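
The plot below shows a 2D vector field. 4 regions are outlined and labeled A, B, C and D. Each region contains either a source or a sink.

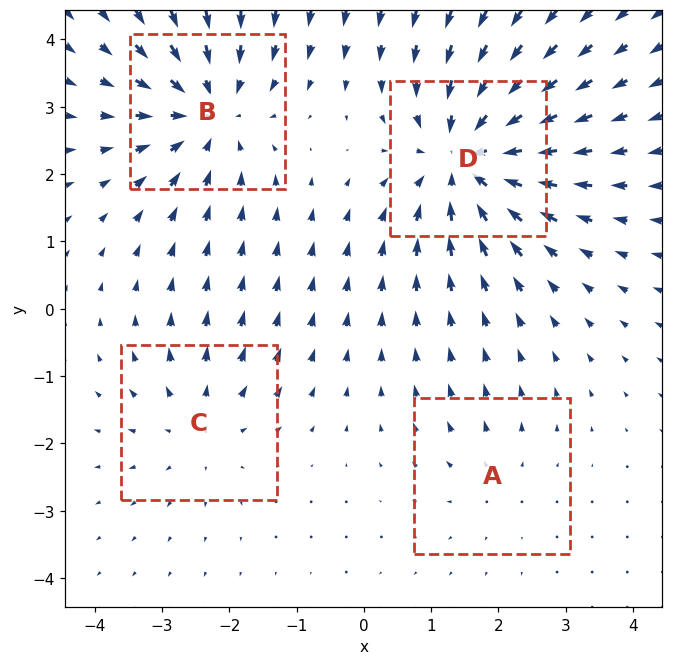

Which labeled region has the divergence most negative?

D

Divergence at each region's feature centre — A: about +2, B: about -5, C: about +3, D: about -7. Region D is most negative.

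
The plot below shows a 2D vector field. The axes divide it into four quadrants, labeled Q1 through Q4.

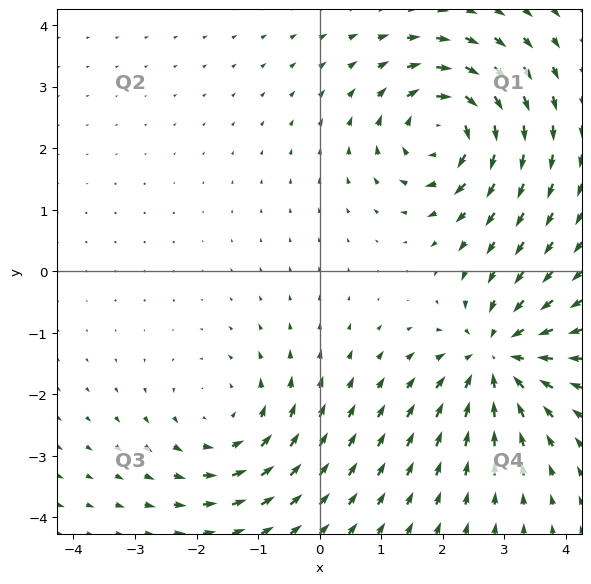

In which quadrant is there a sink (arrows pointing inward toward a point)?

The sink sits at approximately (2.9, -1.4), which lies in quadrant Q4. The divergence there is about -4, negative as expected for a sink.

Q4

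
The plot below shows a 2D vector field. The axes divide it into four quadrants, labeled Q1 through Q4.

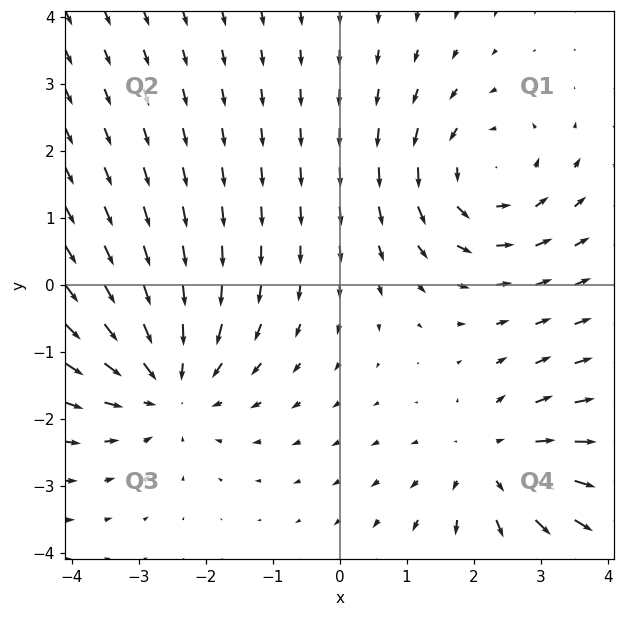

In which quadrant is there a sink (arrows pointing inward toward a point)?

The sink sits at approximately (-2.6, -1.5), which lies in quadrant Q3. The divergence there is about -3, negative as expected for a sink.

Q3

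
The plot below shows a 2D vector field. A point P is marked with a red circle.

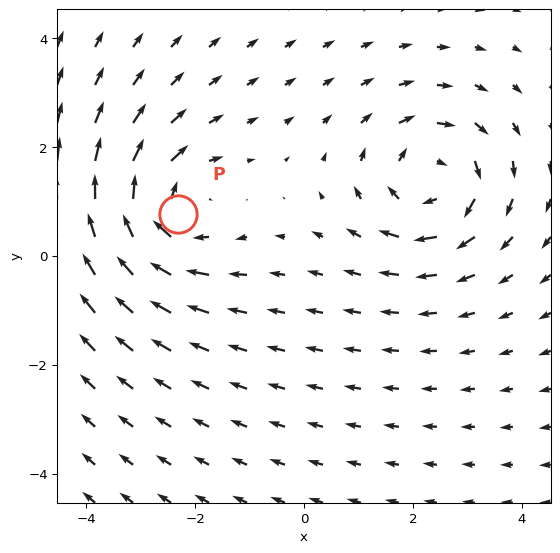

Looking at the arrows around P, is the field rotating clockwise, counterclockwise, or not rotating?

Near P at (-2.3, 0.8) the arrows circulate clockwise. The curl (z-component) there is about -4; negative curl means clockwise rotation.

clockwise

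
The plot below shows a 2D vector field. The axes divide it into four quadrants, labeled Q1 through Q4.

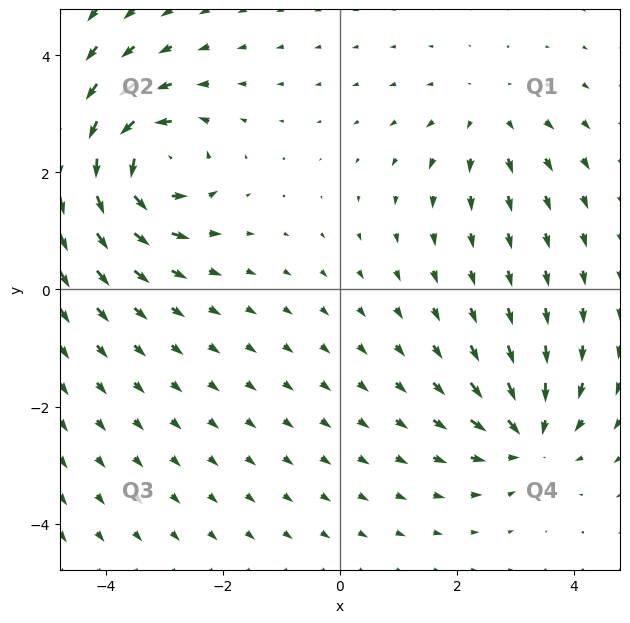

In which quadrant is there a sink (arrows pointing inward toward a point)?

Q4

The sink sits at approximately (3.2, -2.5), which lies in quadrant Q4. The divergence there is about -4, negative as expected for a sink.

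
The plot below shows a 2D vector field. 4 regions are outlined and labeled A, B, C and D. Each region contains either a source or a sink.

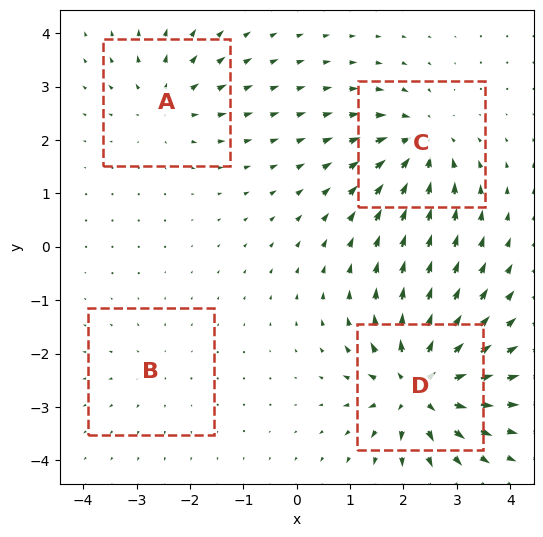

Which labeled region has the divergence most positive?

Divergence at each region's feature centre — A: about +4, B: about +2, C: about -6, D: about +9. Region D is most positive.

D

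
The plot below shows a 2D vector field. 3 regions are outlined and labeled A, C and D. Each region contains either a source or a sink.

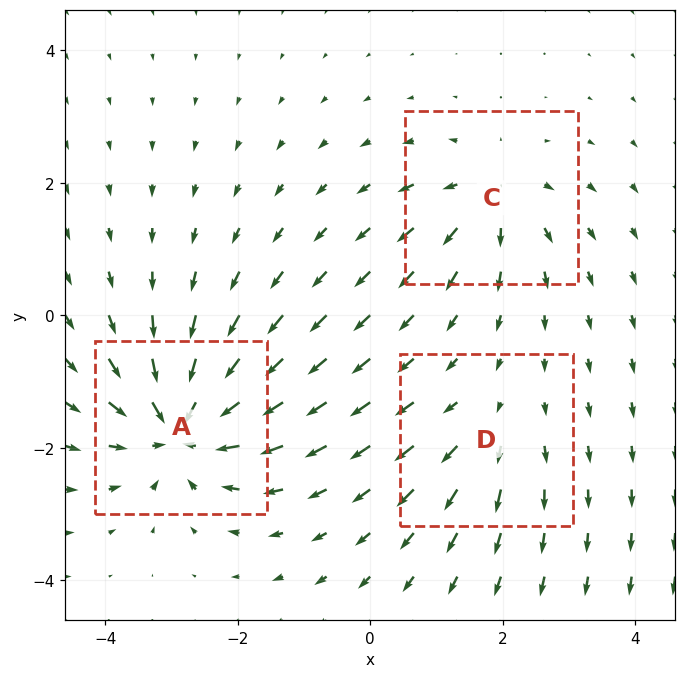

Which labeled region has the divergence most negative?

Divergence at each region's feature centre — A: about -6, C: about +4, D: about +2. Region A is most negative.

A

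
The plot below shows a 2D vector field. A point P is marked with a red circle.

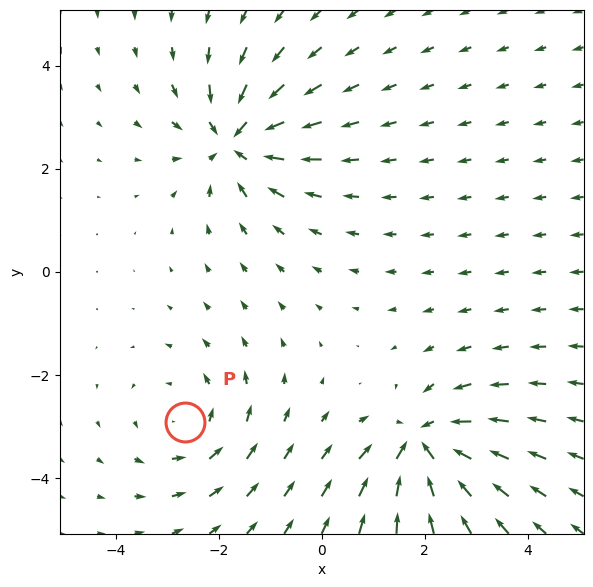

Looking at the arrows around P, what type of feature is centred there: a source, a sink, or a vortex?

At P (-2.6, -2.9) the arrows circulate counterclockwise. Divergence ≈0, curl about +3 — near-zero divergence with nonzero curl is a vortex.

vortex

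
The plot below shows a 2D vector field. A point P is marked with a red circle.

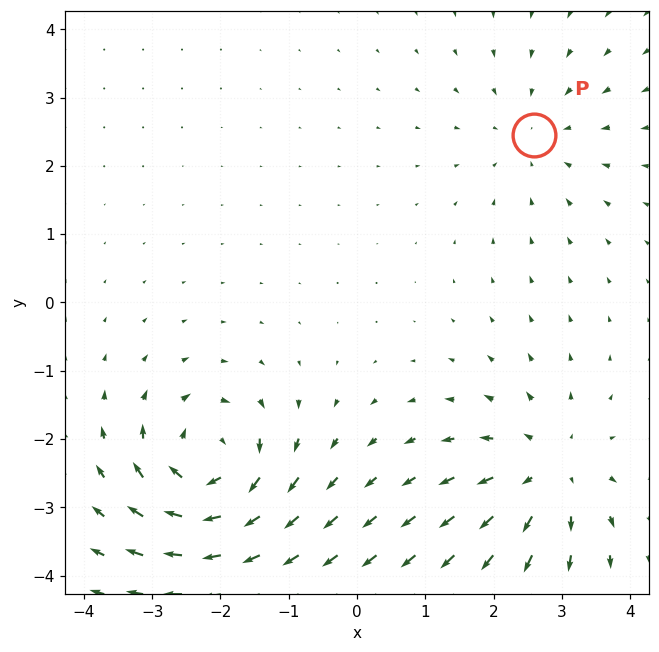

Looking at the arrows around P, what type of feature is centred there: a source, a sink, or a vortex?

At P (2.6, 2.4) the arrows converge inward. Divergence about -2, curl ≈0 — negative divergence with near-zero curl is a sink.

sink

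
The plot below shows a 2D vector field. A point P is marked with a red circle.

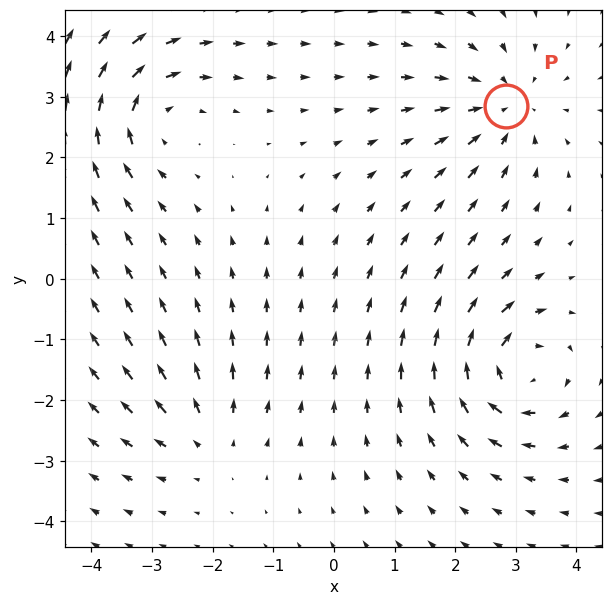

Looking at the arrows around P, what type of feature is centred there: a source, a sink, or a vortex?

At P (2.8, 2.8) the arrows converge inward. Divergence about -4, curl ≈0 — negative divergence with near-zero curl is a sink.

sink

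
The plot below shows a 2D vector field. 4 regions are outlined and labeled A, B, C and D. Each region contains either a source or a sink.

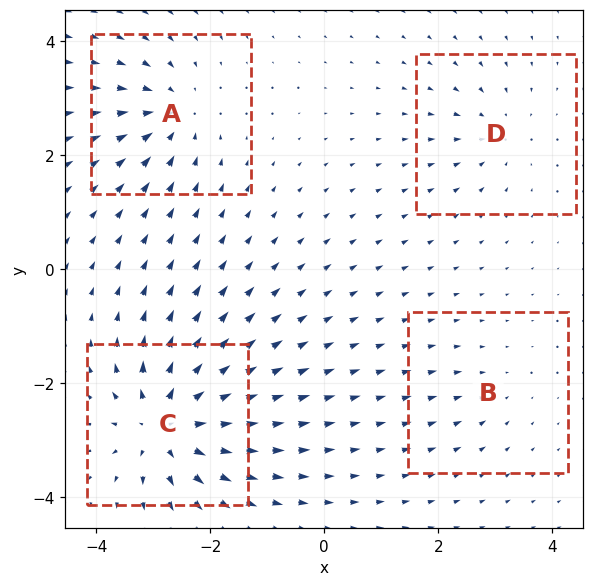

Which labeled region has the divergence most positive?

Divergence at each region's feature centre — A: about -6, B: about -2, C: about +9, D: about -4. Region C is most positive.

C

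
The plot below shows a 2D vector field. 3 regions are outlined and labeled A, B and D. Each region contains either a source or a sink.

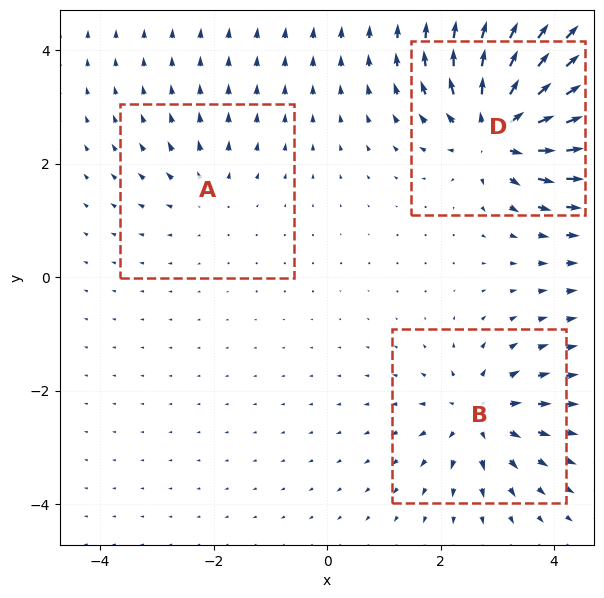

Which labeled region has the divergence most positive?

D

Divergence at each region's feature centre — A: about +2, B: about +4, D: about +7. Region D is most positive.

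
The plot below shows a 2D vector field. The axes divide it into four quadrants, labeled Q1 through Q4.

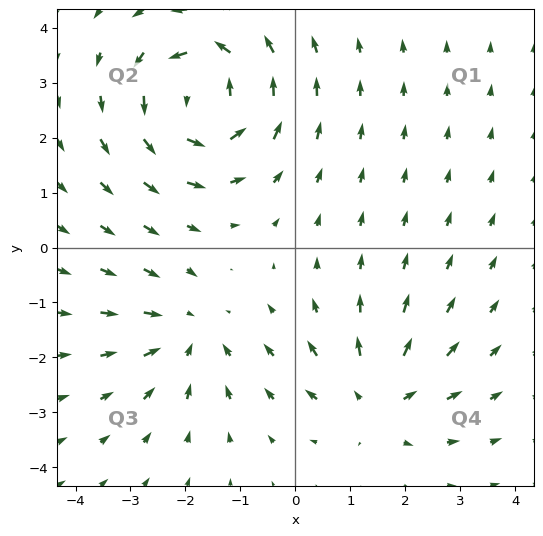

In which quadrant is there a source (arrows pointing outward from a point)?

The source sits at approximately (1.5, -2.8), which lies in quadrant Q4. The divergence there is about +3, positive as expected for a source.

Q4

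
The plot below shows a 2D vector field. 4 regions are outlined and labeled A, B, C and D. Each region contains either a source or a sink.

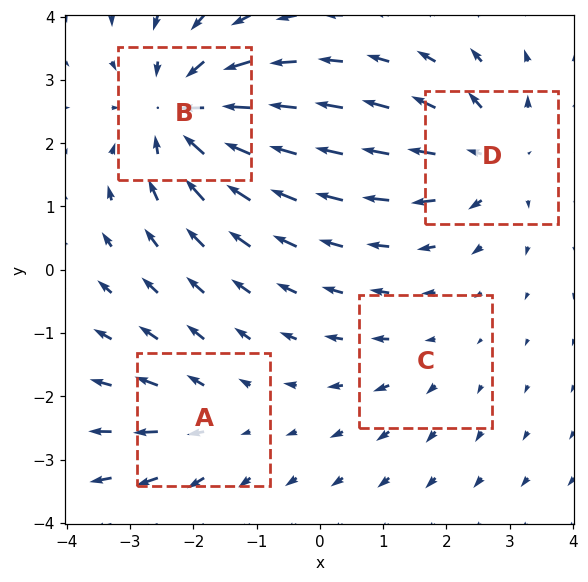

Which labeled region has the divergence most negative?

Divergence at each region's feature centre — A: about +3, B: about -6, C: about +2, D: about +5. Region B is most negative.

B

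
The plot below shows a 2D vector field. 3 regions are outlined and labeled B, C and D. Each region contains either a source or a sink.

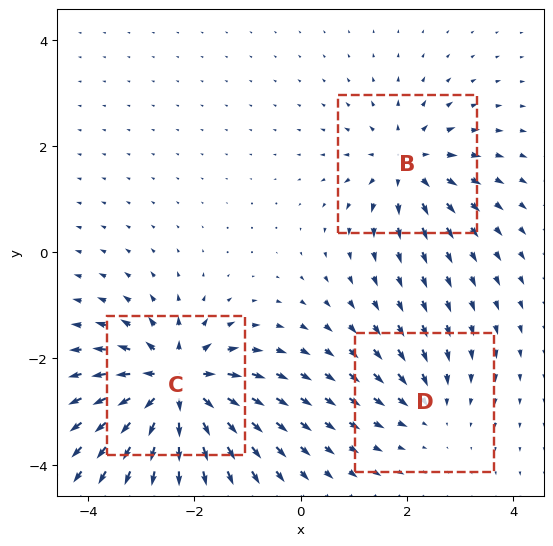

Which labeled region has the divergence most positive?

C

Divergence at each region's feature centre — B: about +4, C: about +6, D: about -2. Region C is most positive.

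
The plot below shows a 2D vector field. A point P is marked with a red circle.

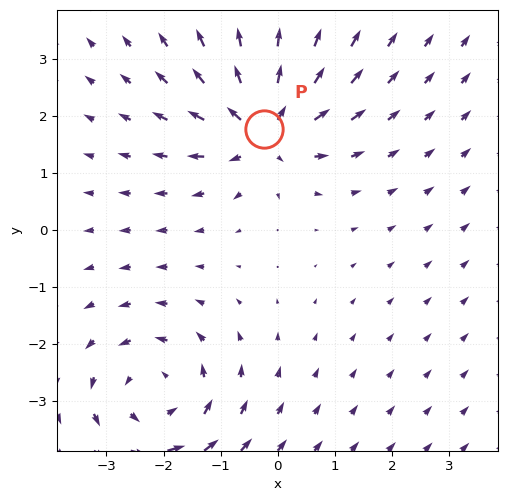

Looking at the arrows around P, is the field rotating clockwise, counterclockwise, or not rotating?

Near P at (-0.2, 1.8) the arrows show no circulation. The curl there is ≈0.

not rotating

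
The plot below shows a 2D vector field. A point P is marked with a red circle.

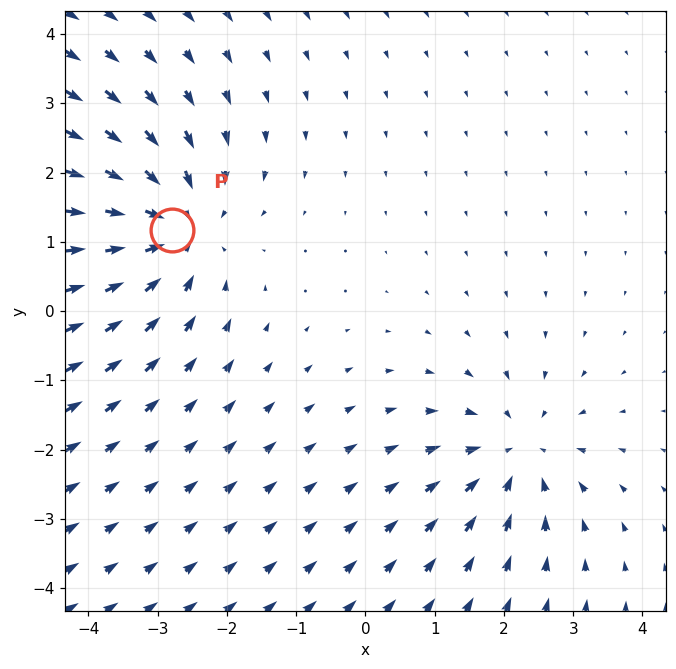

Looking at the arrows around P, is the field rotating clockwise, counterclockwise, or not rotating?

not rotating

Near P at (-2.8, 1.2) the arrows show no circulation. The curl there is ≈0.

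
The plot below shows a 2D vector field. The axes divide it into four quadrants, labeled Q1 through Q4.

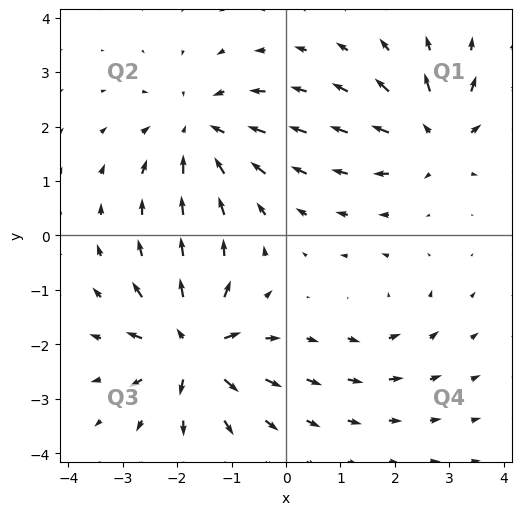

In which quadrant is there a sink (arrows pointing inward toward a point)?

The sink sits at approximately (-1.6, 1.9), which lies in quadrant Q2. The divergence there is about -4, negative as expected for a sink.

Q2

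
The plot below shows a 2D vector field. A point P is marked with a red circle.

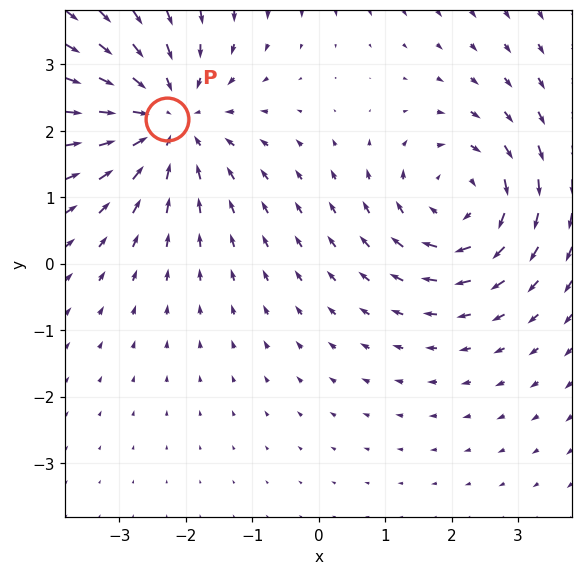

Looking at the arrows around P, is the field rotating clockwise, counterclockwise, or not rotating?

not rotating

Near P at (-2.3, 2.2) the arrows show no circulation. The curl there is ≈0.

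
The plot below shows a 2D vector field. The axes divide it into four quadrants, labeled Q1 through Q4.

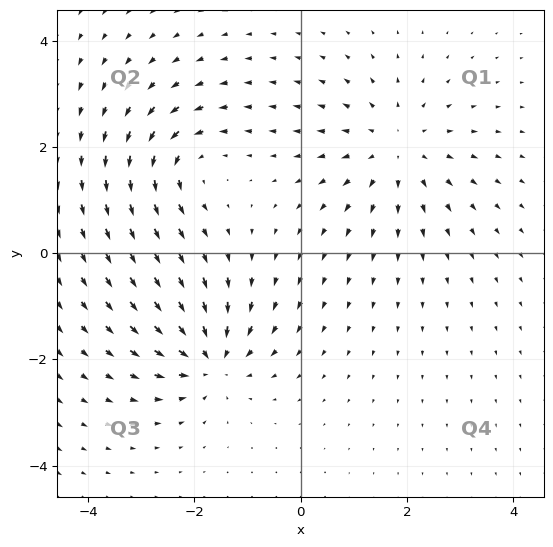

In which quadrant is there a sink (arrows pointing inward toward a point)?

The sink sits at approximately (-1.7, -2.0), which lies in quadrant Q3. The divergence there is about -6, negative as expected for a sink.

Q3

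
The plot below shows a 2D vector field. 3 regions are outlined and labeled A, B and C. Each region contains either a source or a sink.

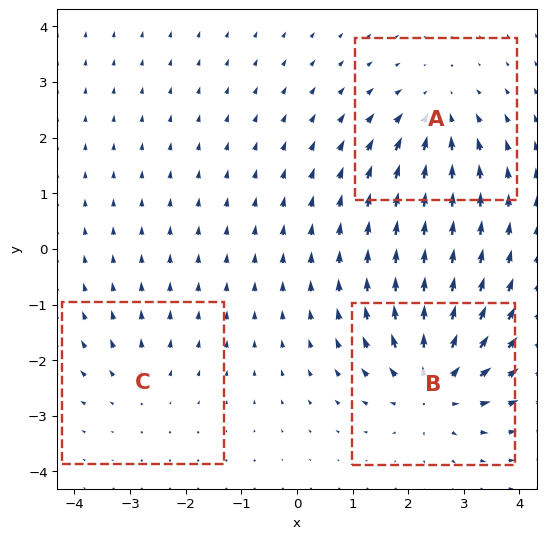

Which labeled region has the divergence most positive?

Divergence at each region's feature centre — A: about -3, B: about +5, C: about +2. Region B is most positive.

B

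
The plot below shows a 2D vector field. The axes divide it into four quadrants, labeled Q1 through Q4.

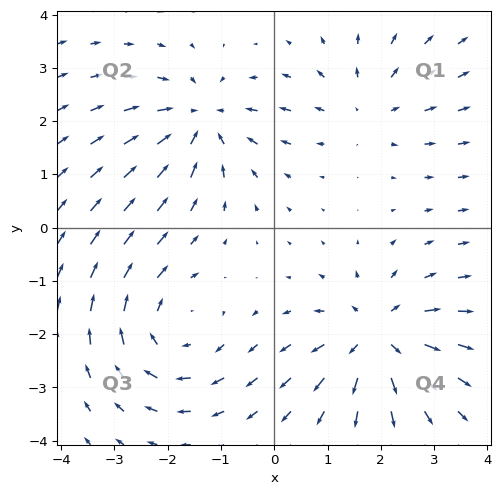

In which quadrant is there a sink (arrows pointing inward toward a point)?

The sink sits at approximately (-1.4, 2.0), which lies in quadrant Q2. The divergence there is about -5, negative as expected for a sink.

Q2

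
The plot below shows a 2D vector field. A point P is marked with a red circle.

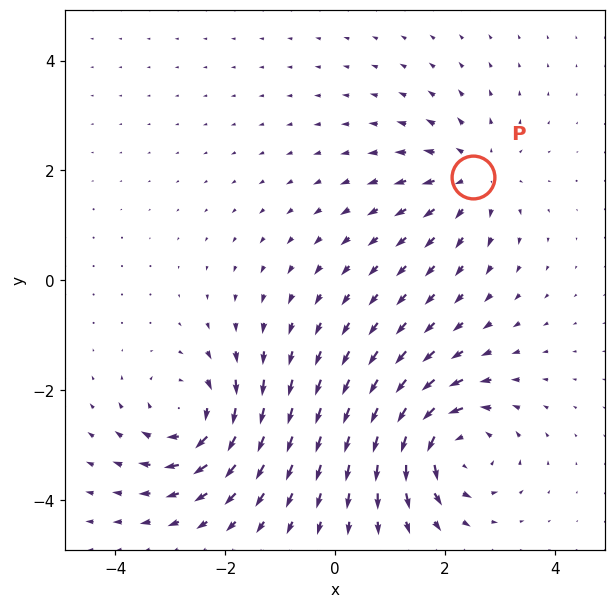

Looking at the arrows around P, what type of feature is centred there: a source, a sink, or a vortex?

At P (2.5, 1.9) the arrows spread outward. Divergence about +4, curl ≈0 — positive divergence with near-zero curl is a source.

source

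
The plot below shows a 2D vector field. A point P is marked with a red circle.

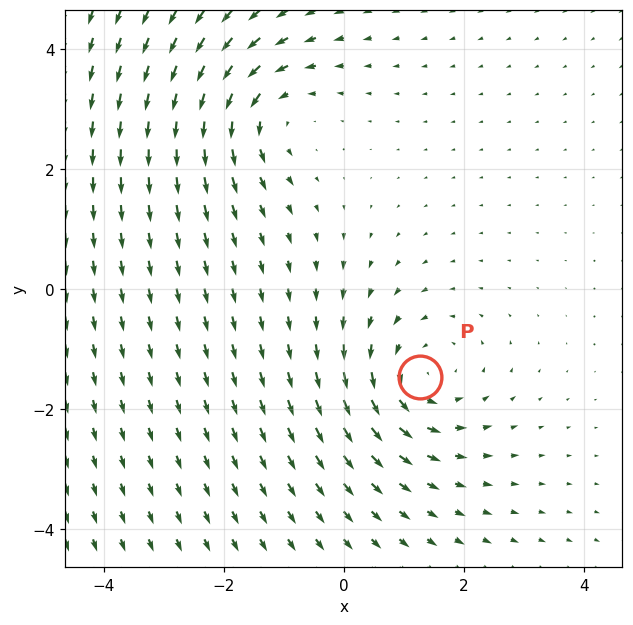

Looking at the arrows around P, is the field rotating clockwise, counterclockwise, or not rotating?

counterclockwise

Near P at (1.3, -1.5) the arrows circulate counterclockwise. The curl (z-component) there is about +3; positive curl means counterclockwise rotation.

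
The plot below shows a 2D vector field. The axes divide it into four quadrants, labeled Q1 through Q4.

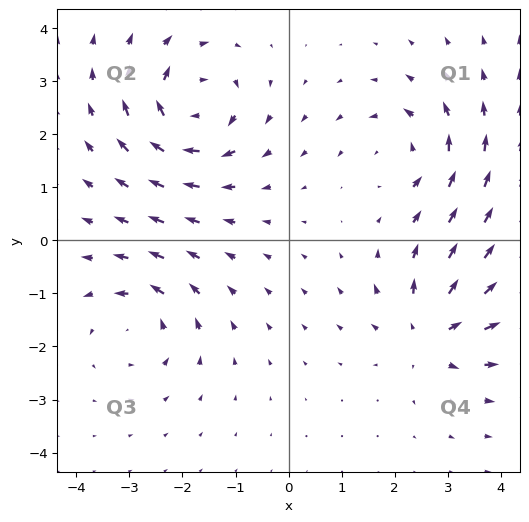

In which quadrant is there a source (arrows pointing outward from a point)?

The source sits at approximately (2.7, -1.7), which lies in quadrant Q4. The divergence there is about +5, positive as expected for a source.

Q4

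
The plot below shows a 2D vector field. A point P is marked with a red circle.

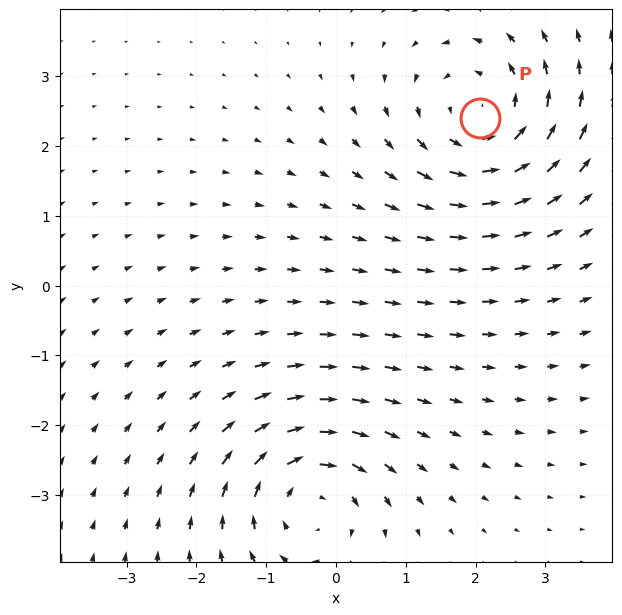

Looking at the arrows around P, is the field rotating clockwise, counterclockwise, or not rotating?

counterclockwise

Near P at (2.1, 2.4) the arrows circulate counterclockwise. The curl (z-component) there is about +4; positive curl means counterclockwise rotation.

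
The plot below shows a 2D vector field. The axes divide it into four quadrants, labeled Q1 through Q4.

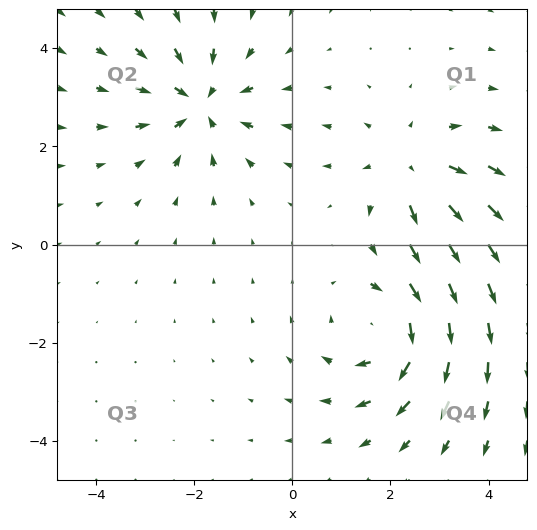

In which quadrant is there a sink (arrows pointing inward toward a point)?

The sink sits at approximately (-1.9, 2.9), which lies in quadrant Q2. The divergence there is about -4, negative as expected for a sink.

Q2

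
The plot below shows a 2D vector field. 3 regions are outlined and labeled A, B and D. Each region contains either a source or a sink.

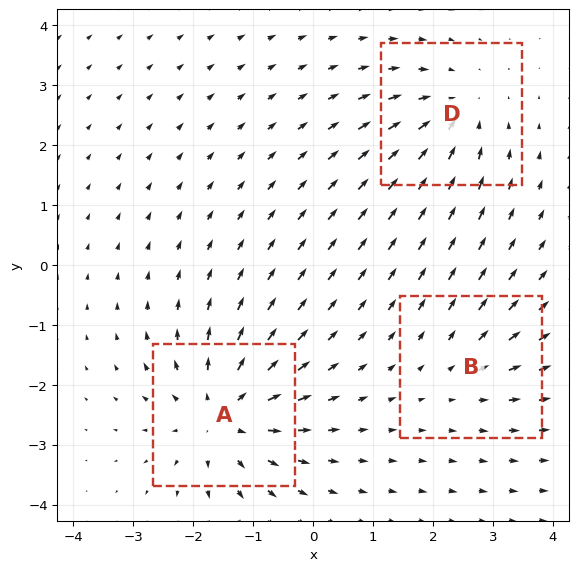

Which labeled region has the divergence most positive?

A

Divergence at each region's feature centre — A: about +5, B: about +2, D: about -3. Region A is most positive.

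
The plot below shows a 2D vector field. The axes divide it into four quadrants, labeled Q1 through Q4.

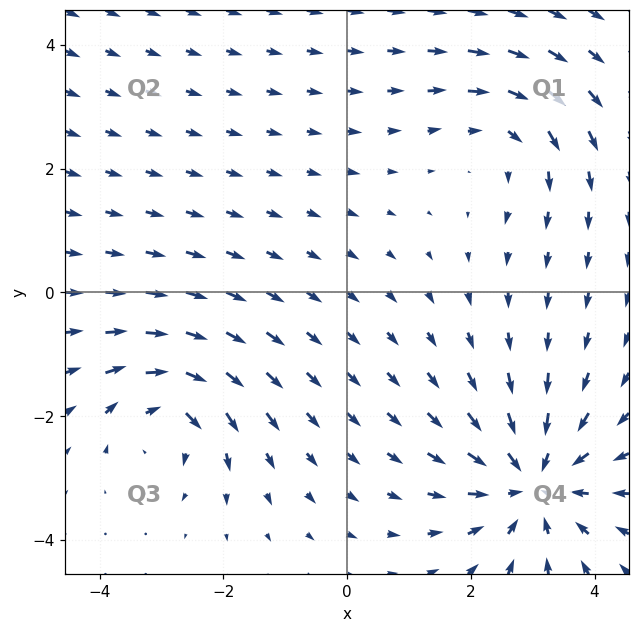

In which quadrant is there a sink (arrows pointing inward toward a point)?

The sink sits at approximately (3.0, -3.1), which lies in quadrant Q4. The divergence there is about -4, negative as expected for a sink.

Q4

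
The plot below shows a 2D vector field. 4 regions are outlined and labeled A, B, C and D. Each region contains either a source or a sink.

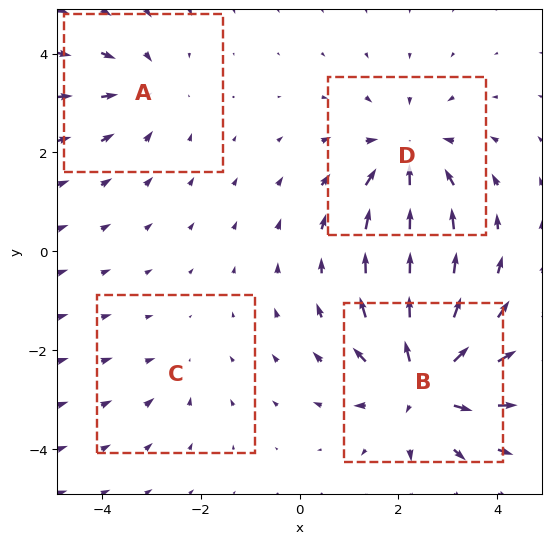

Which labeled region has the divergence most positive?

B

Divergence at each region's feature centre — A: about -3, B: about +6, C: about -2, D: about -5. Region B is most positive.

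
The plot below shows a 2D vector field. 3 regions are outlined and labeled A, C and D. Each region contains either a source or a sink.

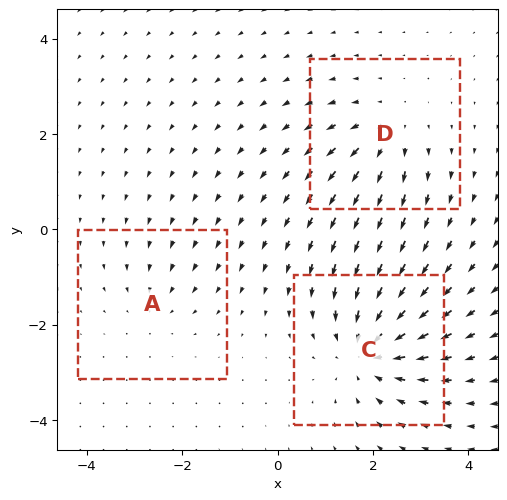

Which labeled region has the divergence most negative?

Divergence at each region's feature centre — A: about -2, C: about -5, D: about +3. Region C is most negative.

C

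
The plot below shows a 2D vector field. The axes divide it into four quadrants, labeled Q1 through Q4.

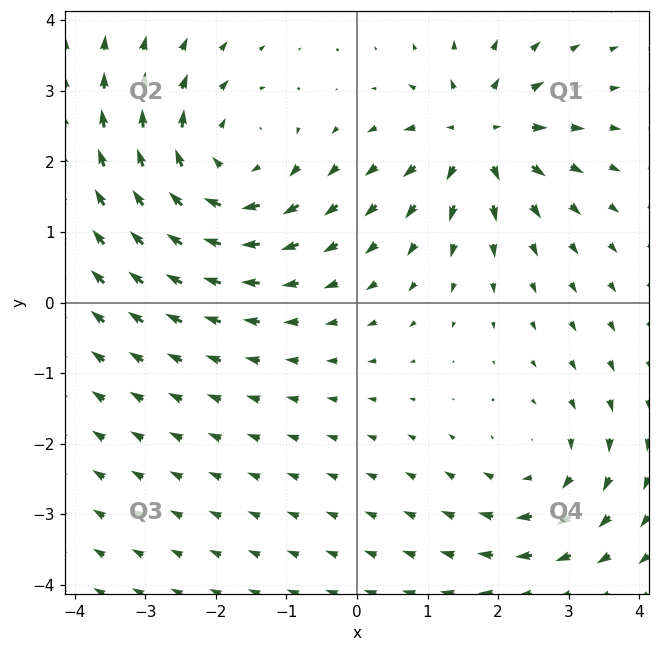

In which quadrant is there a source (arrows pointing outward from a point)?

The source sits at approximately (1.7, 2.3), which lies in quadrant Q1. The divergence there is about +4, positive as expected for a source.

Q1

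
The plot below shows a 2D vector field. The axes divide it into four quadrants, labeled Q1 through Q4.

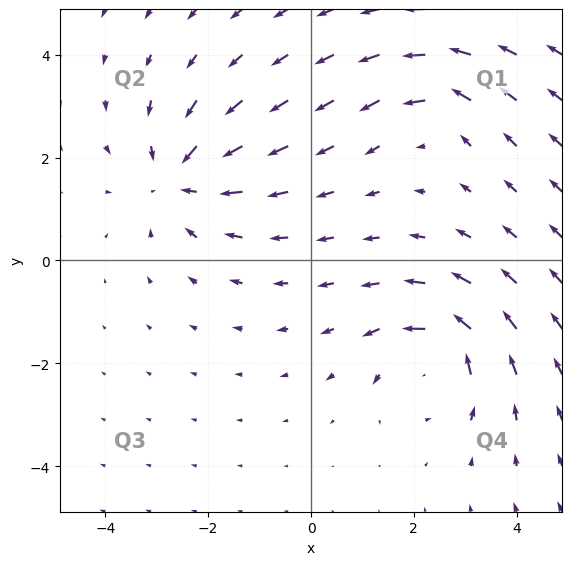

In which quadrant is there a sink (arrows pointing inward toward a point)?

The sink sits at approximately (-2.5, 1.6), which lies in quadrant Q2. The divergence there is about -4, negative as expected for a sink.

Q2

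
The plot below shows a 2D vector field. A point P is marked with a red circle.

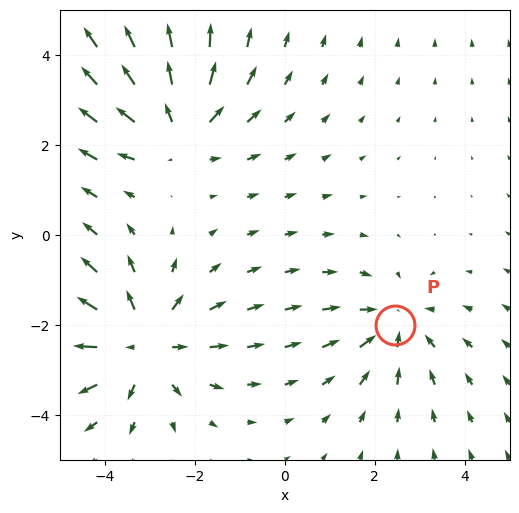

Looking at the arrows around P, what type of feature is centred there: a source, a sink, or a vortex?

At P (2.5, -2.0) the arrows converge inward. Divergence about -3, curl ≈0 — negative divergence with near-zero curl is a sink.

sink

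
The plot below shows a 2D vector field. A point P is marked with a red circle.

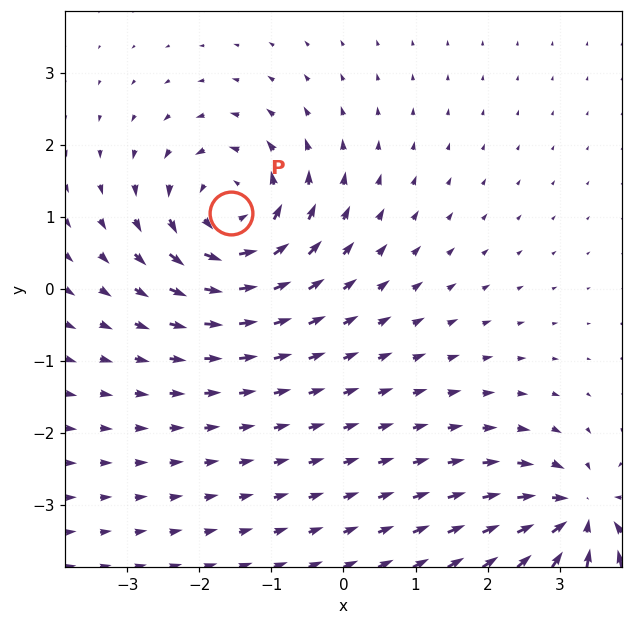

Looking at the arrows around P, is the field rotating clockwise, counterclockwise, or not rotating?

counterclockwise

Near P at (-1.6, 1.1) the arrows circulate counterclockwise. The curl (z-component) there is about +4; positive curl means counterclockwise rotation.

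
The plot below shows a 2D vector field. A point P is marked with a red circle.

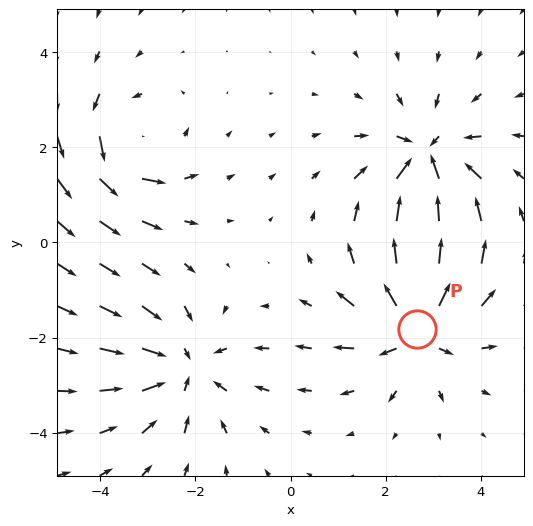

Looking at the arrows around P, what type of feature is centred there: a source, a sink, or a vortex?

source

At P (2.7, -1.8) the arrows spread outward. Divergence about +7, curl ≈0 — positive divergence with near-zero curl is a source.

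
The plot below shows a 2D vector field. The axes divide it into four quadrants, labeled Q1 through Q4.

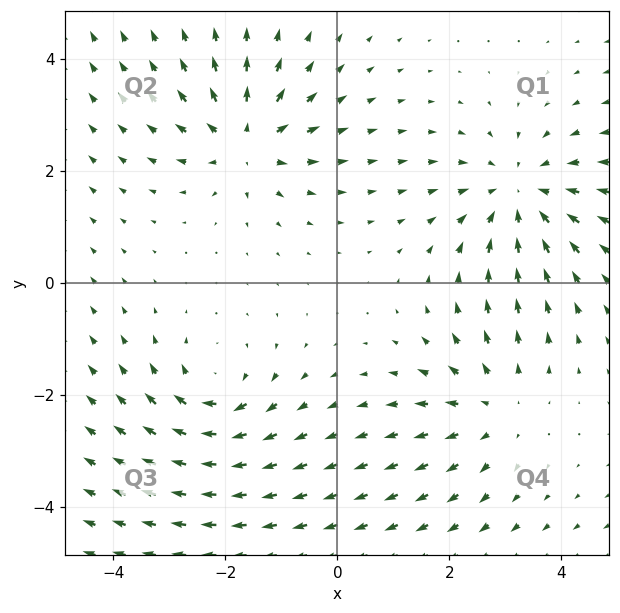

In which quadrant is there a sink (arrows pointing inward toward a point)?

The sink sits at approximately (3.3, 1.6), which lies in quadrant Q1. The divergence there is about -3, negative as expected for a sink.

Q1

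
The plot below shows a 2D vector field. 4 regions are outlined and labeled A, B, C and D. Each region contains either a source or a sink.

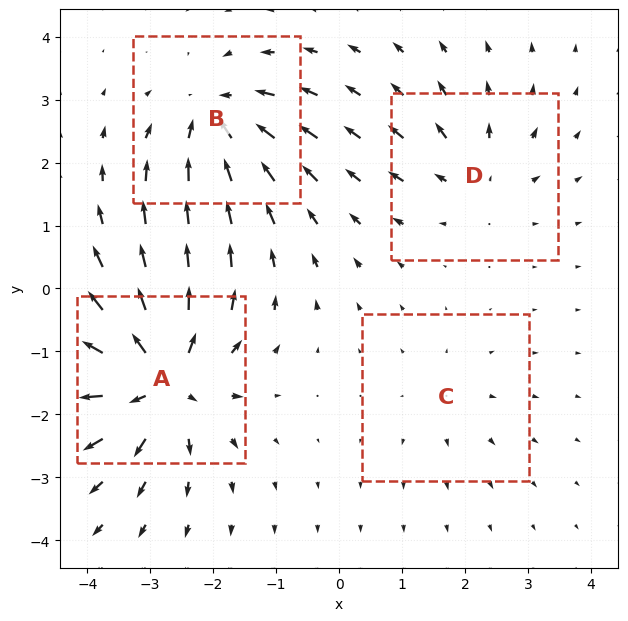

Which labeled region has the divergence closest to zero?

Divergence at each region's feature centre — A: about +8, B: about -6, C: about +2, D: about +4. Region C is closest to zero.

C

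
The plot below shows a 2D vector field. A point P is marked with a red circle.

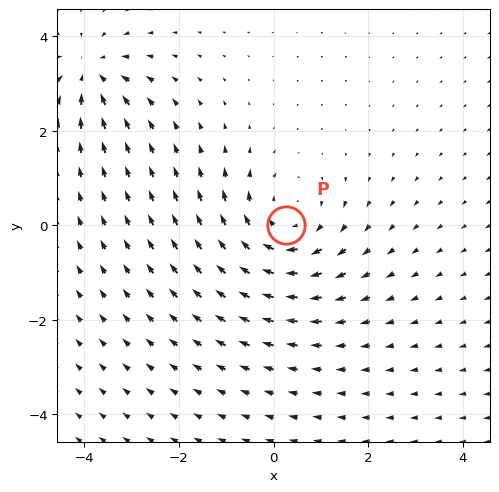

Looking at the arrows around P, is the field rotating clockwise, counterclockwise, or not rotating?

Near P at (0.3, 0.0) the arrows circulate clockwise. The curl (z-component) there is about -3; negative curl means clockwise rotation.

clockwise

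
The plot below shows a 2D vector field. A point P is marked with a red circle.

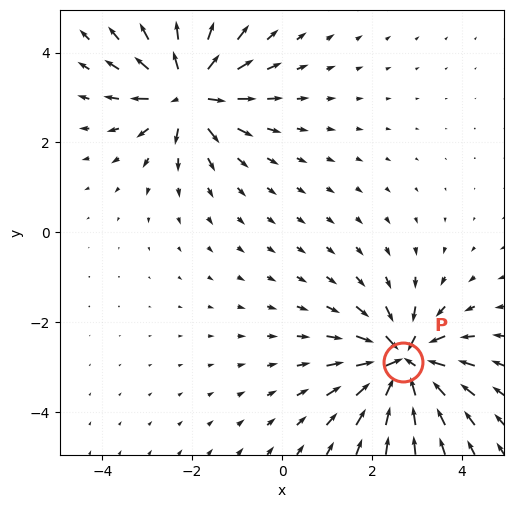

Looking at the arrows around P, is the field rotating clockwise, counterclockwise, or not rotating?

not rotating

Near P at (2.7, -2.9) the arrows show no circulation. The curl there is ≈0.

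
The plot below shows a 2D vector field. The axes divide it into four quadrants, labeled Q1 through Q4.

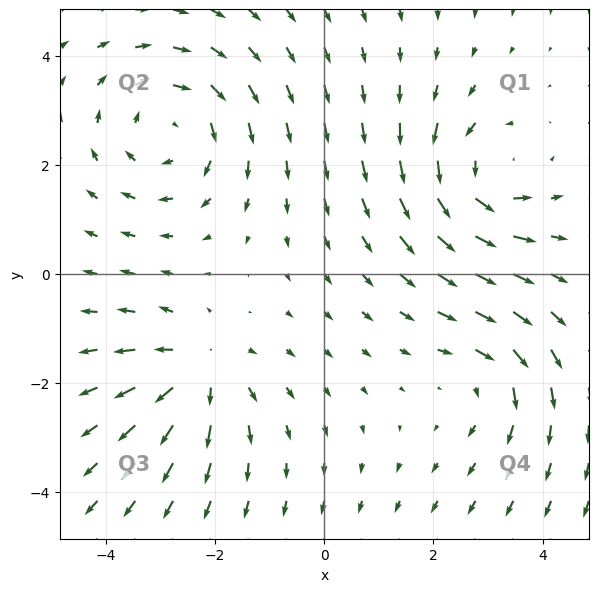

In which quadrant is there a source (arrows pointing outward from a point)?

The source sits at approximately (-2.3, -1.7), which lies in quadrant Q3. The divergence there is about +4, positive as expected for a source.

Q3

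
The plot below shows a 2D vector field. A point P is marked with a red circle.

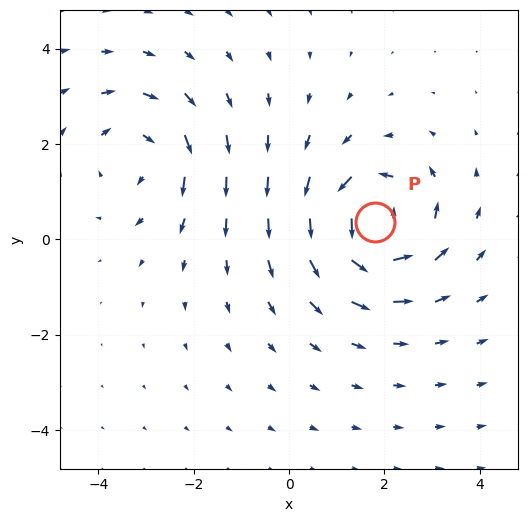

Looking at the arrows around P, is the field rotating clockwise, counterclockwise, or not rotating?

counterclockwise

Near P at (1.8, 0.4) the arrows circulate counterclockwise. The curl (z-component) there is about +4; positive curl means counterclockwise rotation.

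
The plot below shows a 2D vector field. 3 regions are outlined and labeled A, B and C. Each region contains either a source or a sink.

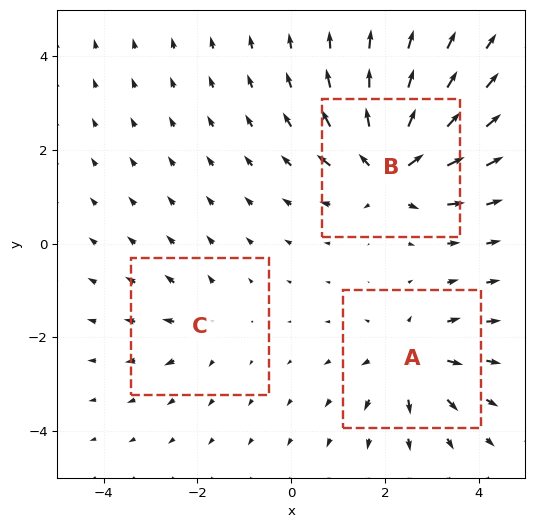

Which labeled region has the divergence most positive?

B

Divergence at each region's feature centre — A: about +4, B: about +5, C: about +2. Region B is most positive.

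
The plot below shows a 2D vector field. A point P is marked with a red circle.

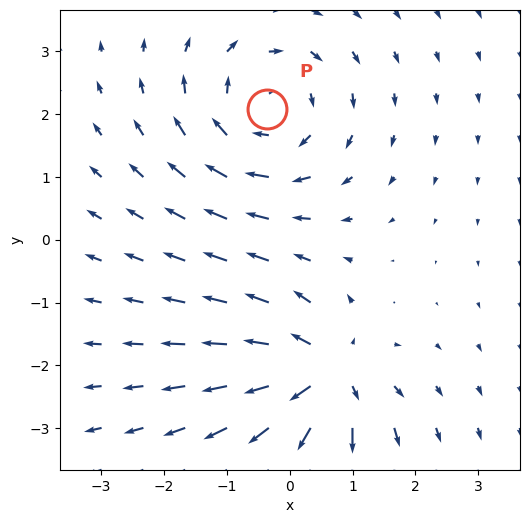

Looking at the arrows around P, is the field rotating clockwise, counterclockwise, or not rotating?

Near P at (-0.4, 2.1) the arrows circulate clockwise. The curl (z-component) there is about -4; negative curl means clockwise rotation.

clockwise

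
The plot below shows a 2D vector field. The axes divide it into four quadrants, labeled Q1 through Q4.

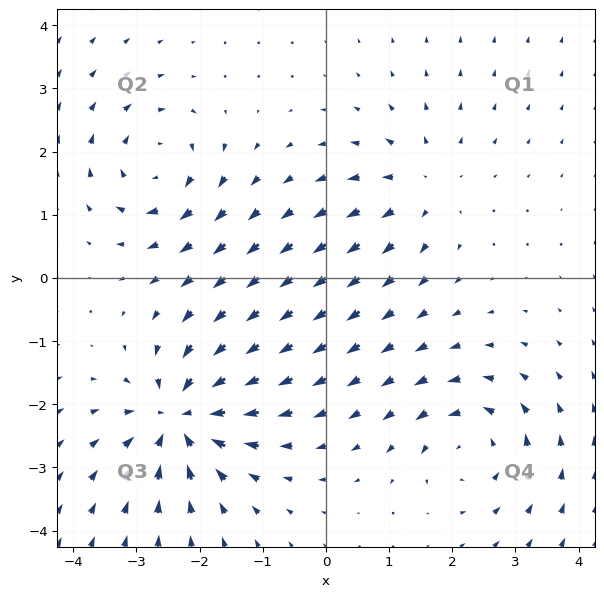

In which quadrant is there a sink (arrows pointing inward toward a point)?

The sink sits at approximately (-2.3, -2.2), which lies in quadrant Q3. The divergence there is about -6, negative as expected for a sink.

Q3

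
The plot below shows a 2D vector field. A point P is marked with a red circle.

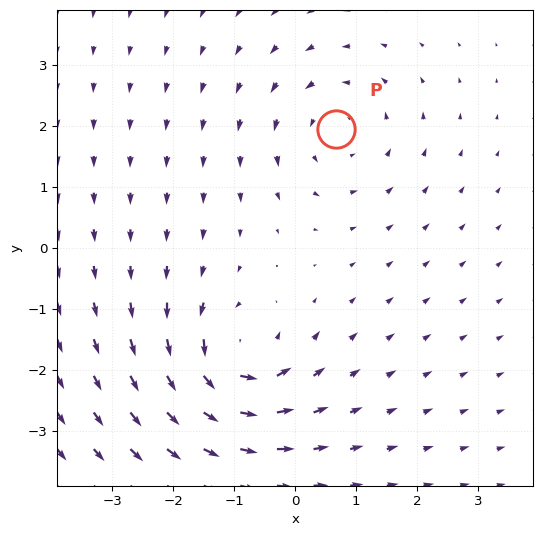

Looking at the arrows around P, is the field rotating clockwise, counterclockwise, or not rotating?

counterclockwise

Near P at (0.7, 1.9) the arrows circulate counterclockwise. The curl (z-component) there is about +3; positive curl means counterclockwise rotation.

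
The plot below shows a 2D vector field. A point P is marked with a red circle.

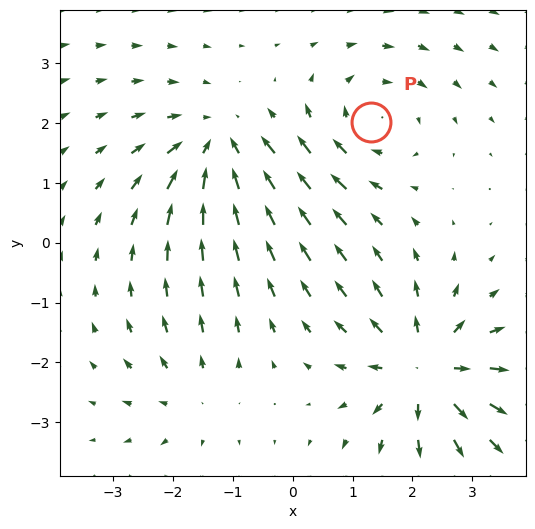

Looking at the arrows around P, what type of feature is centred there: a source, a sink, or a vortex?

At P (1.3, 2.0) the arrows circulate clockwise. Divergence ≈0, curl about -3 — near-zero divergence with nonzero curl is a vortex.

vortex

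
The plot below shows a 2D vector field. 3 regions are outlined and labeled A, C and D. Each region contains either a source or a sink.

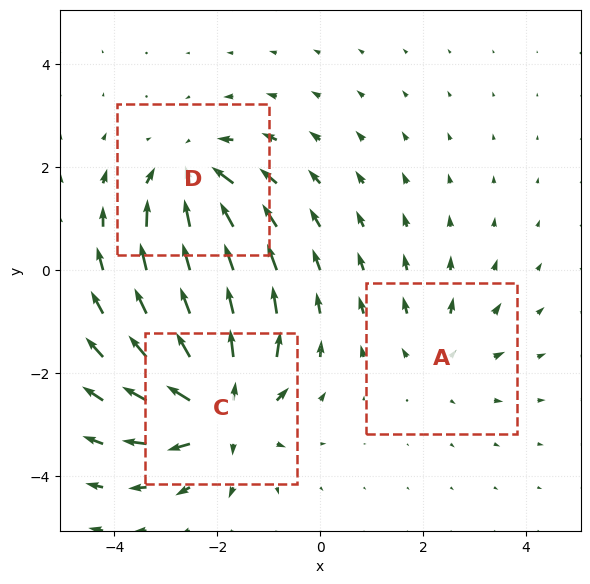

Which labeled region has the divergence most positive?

C

Divergence at each region's feature centre — A: about +2, C: about +5, D: about -4. Region C is most positive.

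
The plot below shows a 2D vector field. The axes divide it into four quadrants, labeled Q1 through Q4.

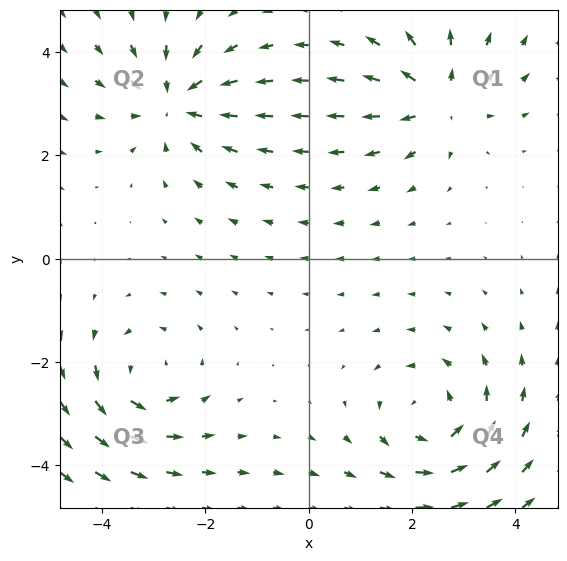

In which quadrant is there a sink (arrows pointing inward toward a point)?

The sink sits at approximately (-2.6, 3.0), which lies in quadrant Q2. The divergence there is about -5, negative as expected for a sink.

Q2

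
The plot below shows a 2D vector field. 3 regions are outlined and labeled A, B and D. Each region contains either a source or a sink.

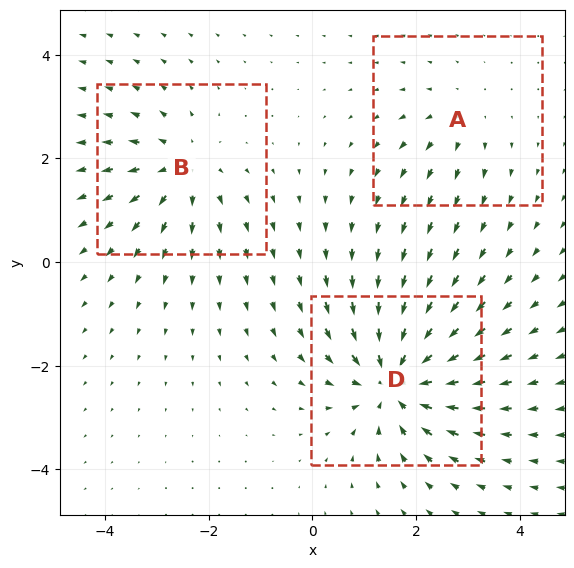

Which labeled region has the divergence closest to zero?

Divergence at each region's feature centre — A: about +2, B: about +3, D: about -5. Region A is closest to zero.

A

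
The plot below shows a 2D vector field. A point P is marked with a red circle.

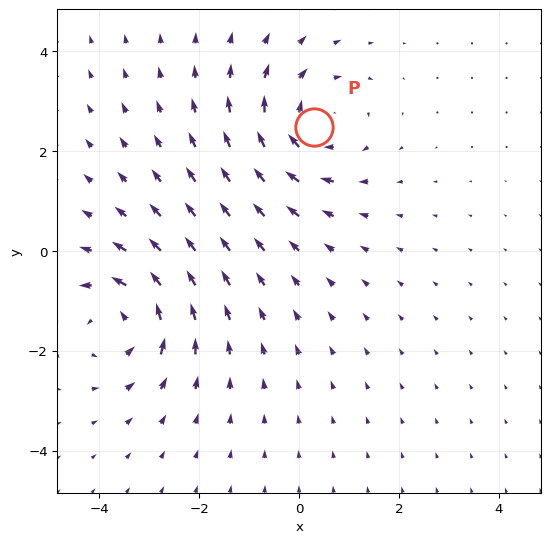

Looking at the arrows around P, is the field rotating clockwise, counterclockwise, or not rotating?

Near P at (0.3, 2.5) the arrows circulate clockwise. The curl (z-component) there is about -4; negative curl means clockwise rotation.

clockwise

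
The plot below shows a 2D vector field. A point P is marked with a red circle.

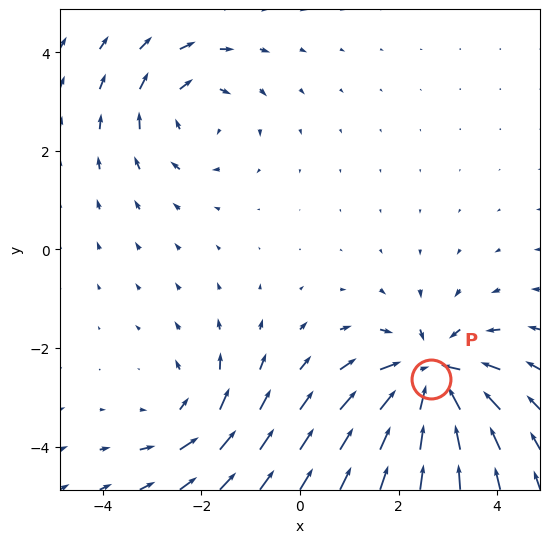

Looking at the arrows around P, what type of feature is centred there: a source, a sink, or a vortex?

sink

At P (2.7, -2.6) the arrows converge inward. Divergence about -5, curl ≈0 — negative divergence with near-zero curl is a sink.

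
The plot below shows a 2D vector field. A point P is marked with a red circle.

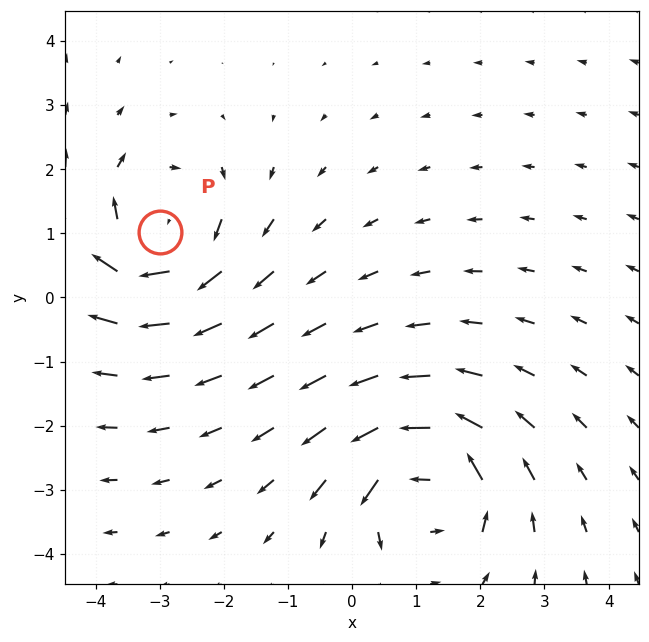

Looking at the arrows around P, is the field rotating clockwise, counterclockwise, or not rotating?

clockwise

Near P at (-3.0, 1.0) the arrows circulate clockwise. The curl (z-component) there is about -4; negative curl means clockwise rotation.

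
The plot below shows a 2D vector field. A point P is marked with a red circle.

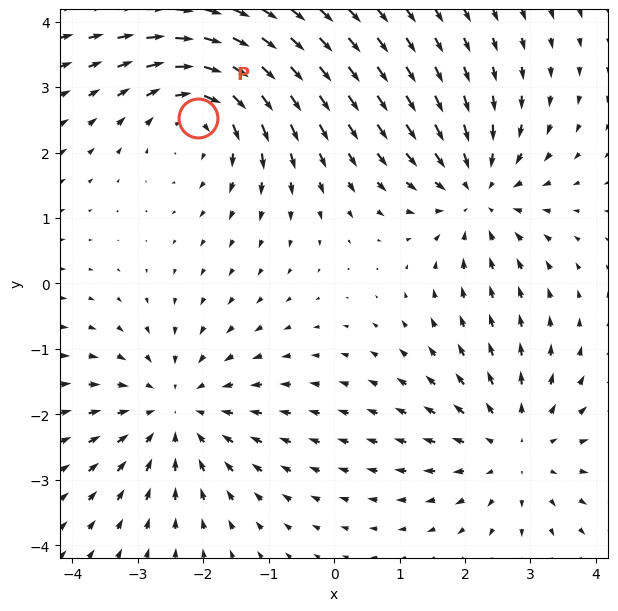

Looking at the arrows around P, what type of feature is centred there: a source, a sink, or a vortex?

At P (-2.1, 2.5) the arrows circulate clockwise. Divergence ≈0, curl about -4 — near-zero divergence with nonzero curl is a vortex.

vortex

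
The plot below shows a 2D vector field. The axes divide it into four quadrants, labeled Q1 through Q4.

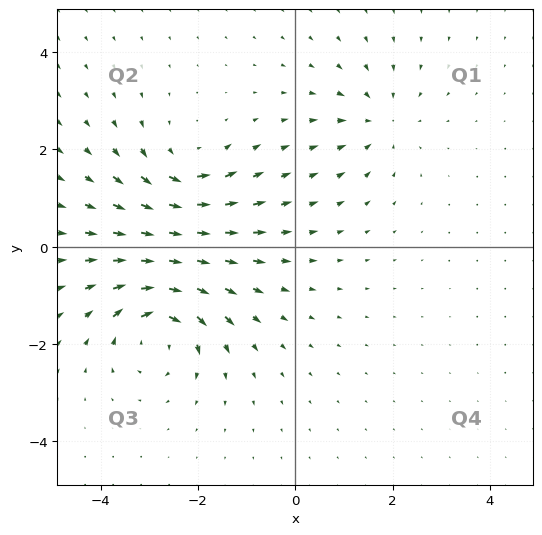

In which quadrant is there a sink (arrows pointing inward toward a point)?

The sink sits at approximately (1.7, 2.6), which lies in quadrant Q1. The divergence there is about -3, negative as expected for a sink.

Q1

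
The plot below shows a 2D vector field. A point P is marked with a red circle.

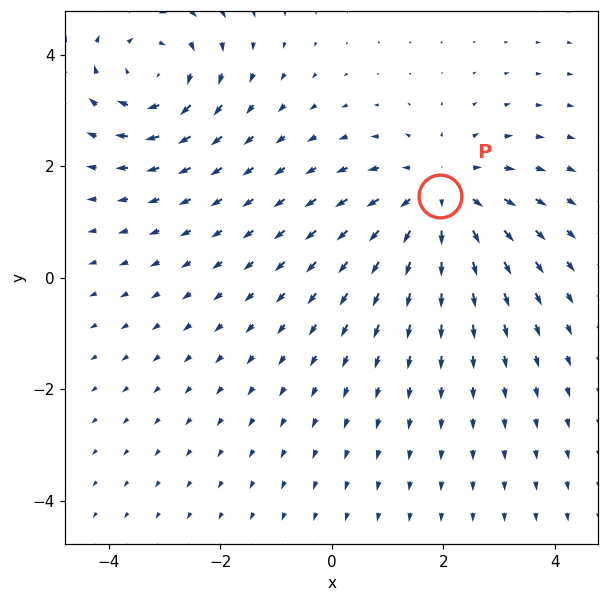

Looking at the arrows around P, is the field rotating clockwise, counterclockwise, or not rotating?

not rotating

Near P at (1.9, 1.5) the arrows show no circulation. The curl there is ≈0.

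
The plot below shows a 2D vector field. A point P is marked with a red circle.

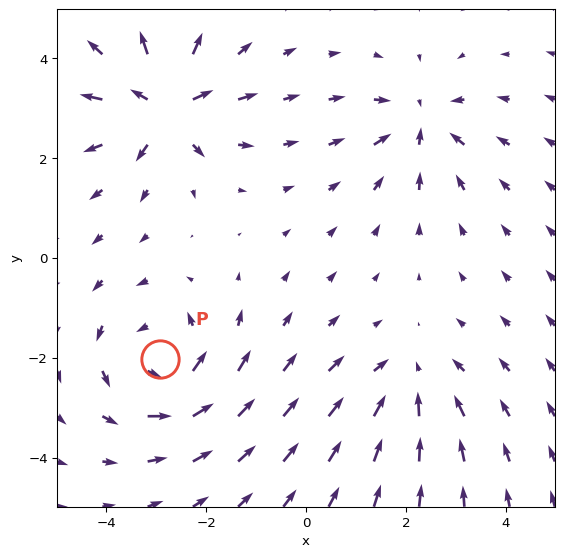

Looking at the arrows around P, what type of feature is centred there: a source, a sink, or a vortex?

vortex

At P (-2.9, -2.0) the arrows circulate counterclockwise. Divergence ≈0, curl about +5 — near-zero divergence with nonzero curl is a vortex.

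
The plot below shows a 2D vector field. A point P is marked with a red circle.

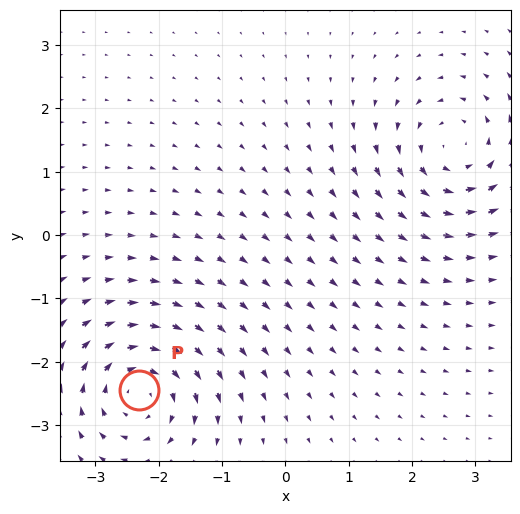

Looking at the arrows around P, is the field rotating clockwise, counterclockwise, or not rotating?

clockwise

Near P at (-2.3, -2.5) the arrows circulate clockwise. The curl (z-component) there is about -6; negative curl means clockwise rotation.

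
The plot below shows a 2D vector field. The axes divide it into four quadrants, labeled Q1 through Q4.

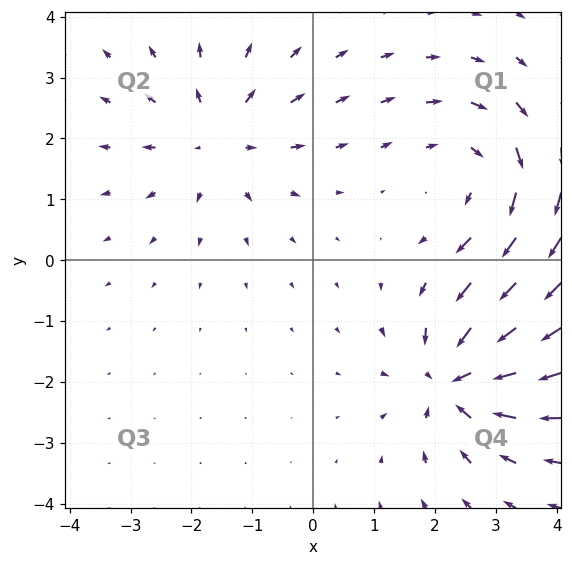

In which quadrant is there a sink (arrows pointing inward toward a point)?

The sink sits at approximately (2.4, -2.0), which lies in quadrant Q4. The divergence there is about -6, negative as expected for a sink.

Q4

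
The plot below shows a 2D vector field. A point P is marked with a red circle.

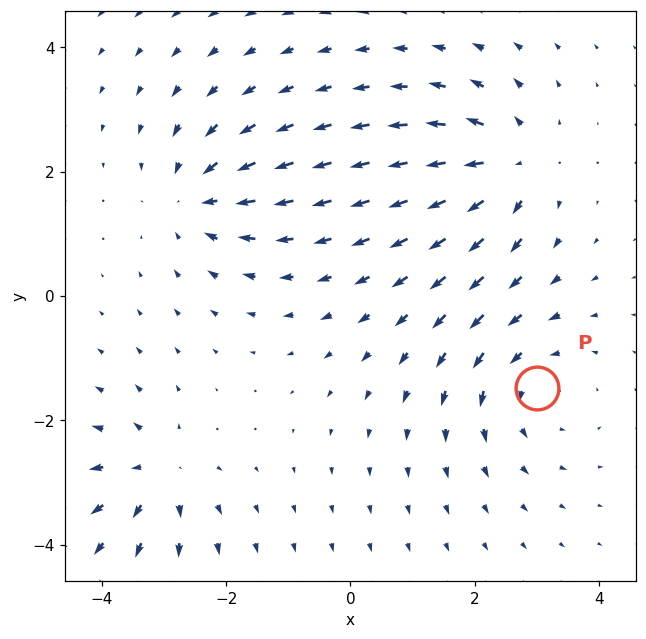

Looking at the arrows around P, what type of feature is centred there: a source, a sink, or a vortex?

vortex

At P (3.0, -1.5) the arrows circulate counterclockwise. Divergence ≈0, curl about +4 — near-zero divergence with nonzero curl is a vortex.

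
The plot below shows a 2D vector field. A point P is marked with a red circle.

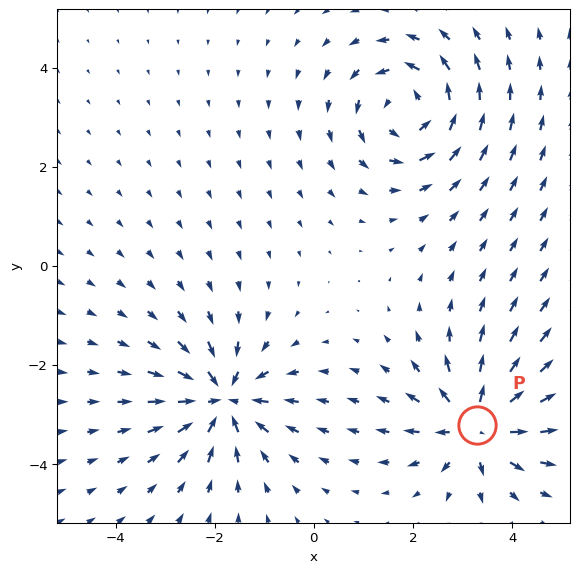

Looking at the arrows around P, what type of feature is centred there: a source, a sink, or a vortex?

At P (3.3, -3.2) the arrows spread outward. Divergence about +4, curl ≈0 — positive divergence with near-zero curl is a source.

source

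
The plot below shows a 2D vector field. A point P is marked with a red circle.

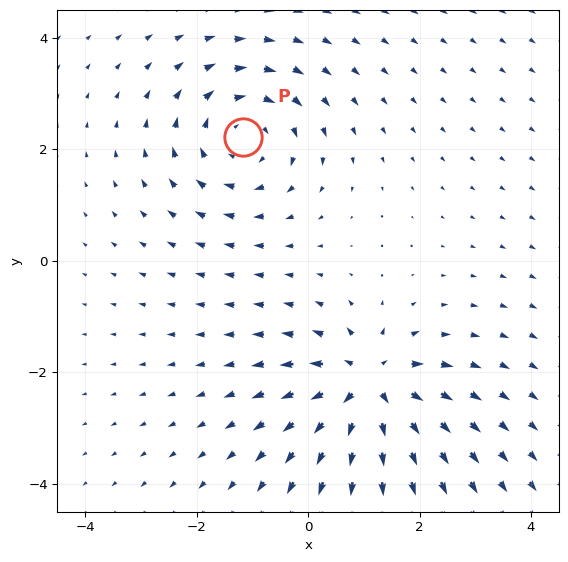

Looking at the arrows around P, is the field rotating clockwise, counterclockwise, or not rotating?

Near P at (-1.2, 2.2) the arrows circulate clockwise. The curl (z-component) there is about -3; negative curl means clockwise rotation.

clockwise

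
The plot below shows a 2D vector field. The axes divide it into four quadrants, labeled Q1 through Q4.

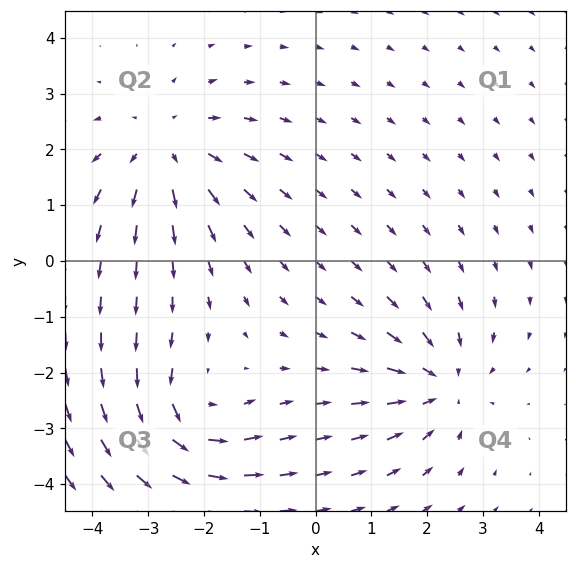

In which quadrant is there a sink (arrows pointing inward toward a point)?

Q4

The sink sits at approximately (2.2, -2.2), which lies in quadrant Q4. The divergence there is about -5, negative as expected for a sink.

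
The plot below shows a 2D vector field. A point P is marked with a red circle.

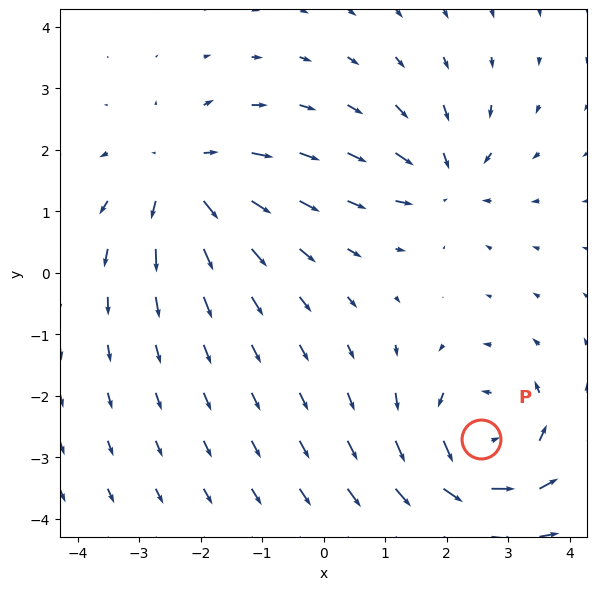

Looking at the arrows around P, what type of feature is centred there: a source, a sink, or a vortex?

At P (2.6, -2.7) the arrows circulate counterclockwise. Divergence ≈0, curl about +5 — near-zero divergence with nonzero curl is a vortex.

vortex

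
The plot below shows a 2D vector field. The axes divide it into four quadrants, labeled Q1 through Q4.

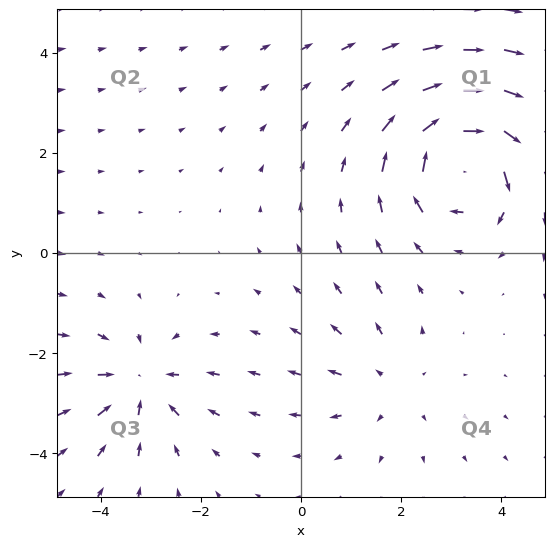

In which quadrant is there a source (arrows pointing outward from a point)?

The source sits at approximately (1.7, -2.6), which lies in quadrant Q4. The divergence there is about +2, positive as expected for a source.

Q4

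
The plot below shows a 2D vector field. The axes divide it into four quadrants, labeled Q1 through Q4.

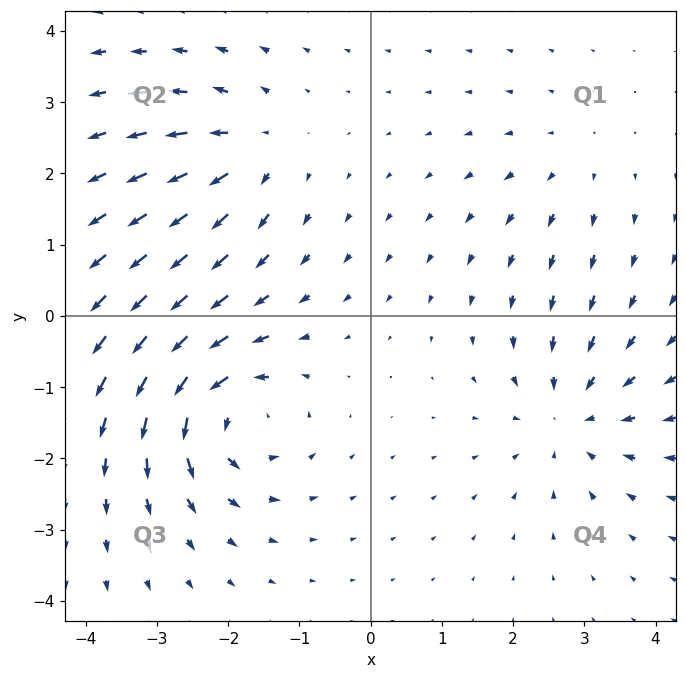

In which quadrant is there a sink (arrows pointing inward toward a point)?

Q4

The sink sits at approximately (2.8, -1.4), which lies in quadrant Q4. The divergence there is about -4, negative as expected for a sink.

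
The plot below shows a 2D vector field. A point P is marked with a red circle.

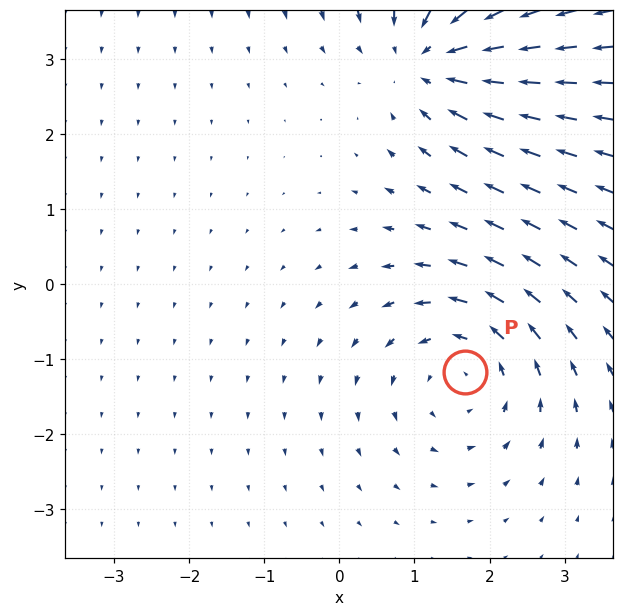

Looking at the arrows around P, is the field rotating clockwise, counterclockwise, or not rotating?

counterclockwise

Near P at (1.7, -1.2) the arrows circulate counterclockwise. The curl (z-component) there is about +4; positive curl means counterclockwise rotation.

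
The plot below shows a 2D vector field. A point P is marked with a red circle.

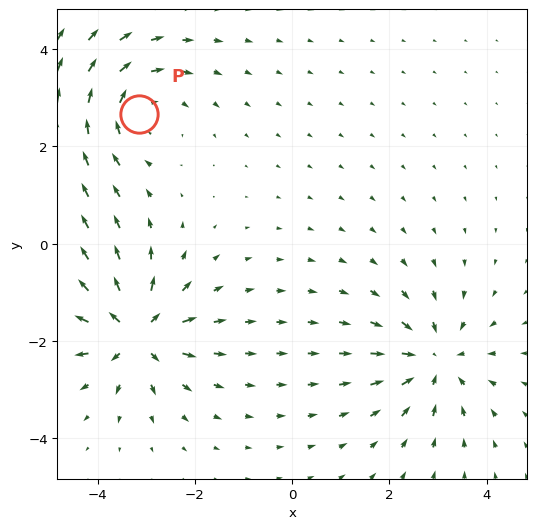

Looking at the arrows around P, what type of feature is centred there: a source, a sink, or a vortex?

At P (-3.2, 2.7) the arrows circulate clockwise. Divergence ≈0, curl about -3 — near-zero divergence with nonzero curl is a vortex.

vortex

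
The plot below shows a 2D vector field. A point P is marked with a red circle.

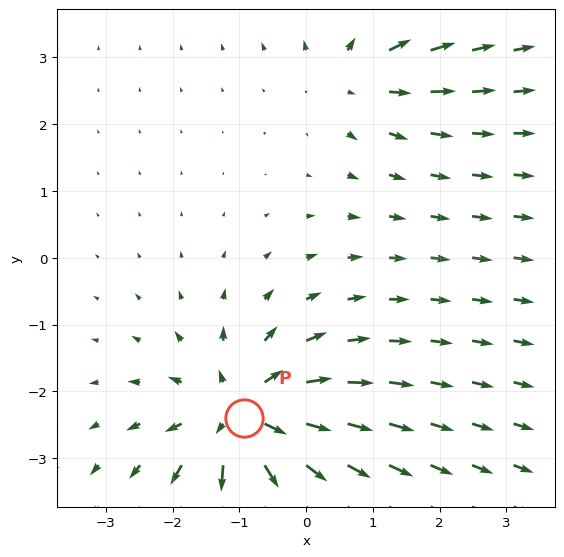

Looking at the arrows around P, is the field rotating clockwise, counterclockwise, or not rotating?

not rotating

Near P at (-0.9, -2.4) the arrows show no circulation. The curl there is ≈0.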